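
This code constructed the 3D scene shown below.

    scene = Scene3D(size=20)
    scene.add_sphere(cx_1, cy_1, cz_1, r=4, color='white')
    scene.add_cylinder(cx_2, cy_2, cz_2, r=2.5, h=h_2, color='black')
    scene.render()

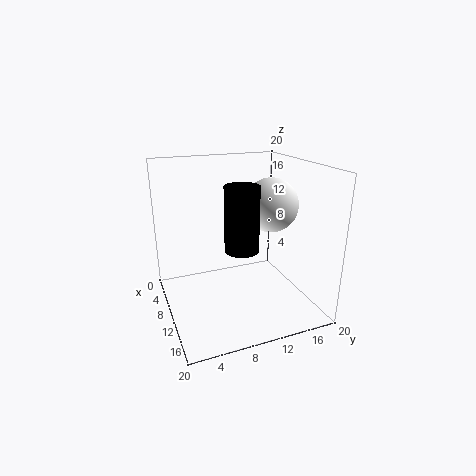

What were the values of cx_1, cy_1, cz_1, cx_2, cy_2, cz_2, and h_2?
cx_1 = 8
cy_1 = 16
cz_1 = 13.5
cx_2 = 9
cy_2 = 11
cz_2 = 7.5
h_2 = 9.5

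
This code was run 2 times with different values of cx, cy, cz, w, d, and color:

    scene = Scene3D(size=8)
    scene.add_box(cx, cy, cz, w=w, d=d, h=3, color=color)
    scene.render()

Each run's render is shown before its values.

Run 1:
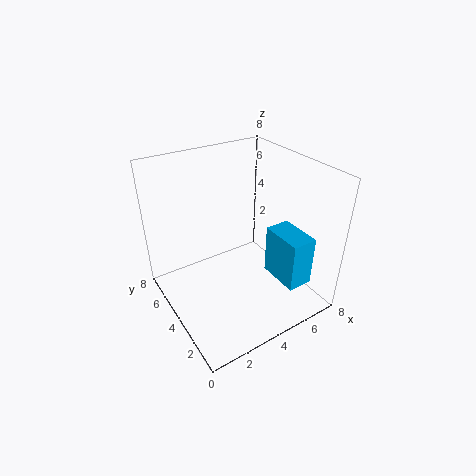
cx = 6; cy = 1.5; cz = 1; w = 1.5; d = 2.5; color = 'deepskyblue'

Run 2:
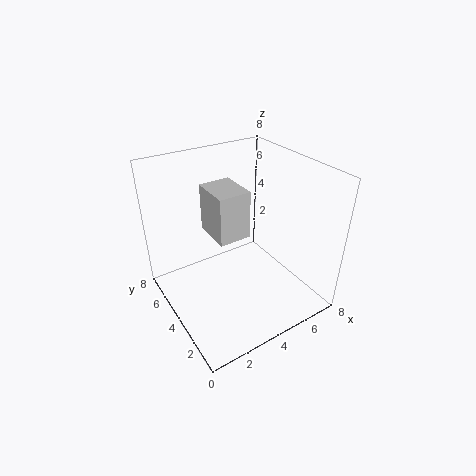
cx = 3.5; cy = 5; cz = 3; w = 2; d = 2.5; color = 'lightgray'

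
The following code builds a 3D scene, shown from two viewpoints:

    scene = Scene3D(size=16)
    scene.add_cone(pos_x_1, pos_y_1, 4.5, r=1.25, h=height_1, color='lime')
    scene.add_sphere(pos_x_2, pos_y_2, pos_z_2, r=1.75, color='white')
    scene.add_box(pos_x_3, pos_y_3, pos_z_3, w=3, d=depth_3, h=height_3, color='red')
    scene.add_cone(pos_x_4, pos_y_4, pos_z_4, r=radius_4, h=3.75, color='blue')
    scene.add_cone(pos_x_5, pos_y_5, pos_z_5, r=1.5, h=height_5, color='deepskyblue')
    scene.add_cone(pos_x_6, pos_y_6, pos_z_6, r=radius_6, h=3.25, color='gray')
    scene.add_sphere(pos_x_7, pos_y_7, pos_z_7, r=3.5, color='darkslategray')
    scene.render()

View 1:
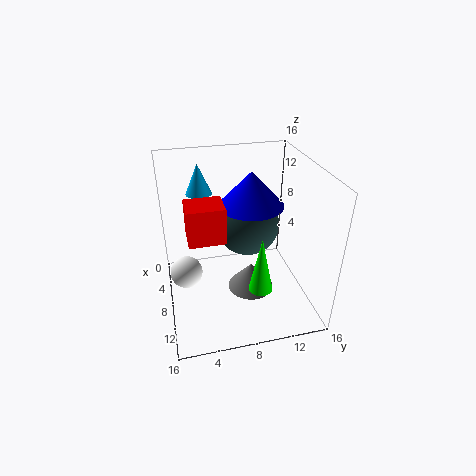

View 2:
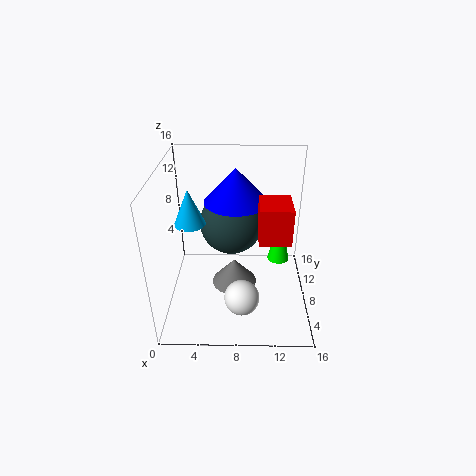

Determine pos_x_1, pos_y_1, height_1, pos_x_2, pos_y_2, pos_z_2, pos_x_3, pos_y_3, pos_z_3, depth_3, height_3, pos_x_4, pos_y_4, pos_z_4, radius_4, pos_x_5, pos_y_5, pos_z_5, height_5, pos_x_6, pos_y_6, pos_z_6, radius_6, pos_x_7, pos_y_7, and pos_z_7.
pos_x_1 = 12.75
pos_y_1 = 9.25
height_1 = 6
pos_x_2 = 8.5
pos_y_2 = 2
pos_z_2 = 4.75
pos_x_3 = 10
pos_y_3 = 2.25
pos_z_3 = 10.75
depth_3 = 3.5
height_3 = 3.5
pos_x_4 = 7.75
pos_y_4 = 9.5
pos_z_4 = 11.75
radius_4 = 3.5
pos_x_5 = 3.5
pos_y_5 = 4.5
pos_z_5 = 11.75
height_5 = 3.5
pos_x_6 = 7.5
pos_y_6 = 9.75
pos_z_6 = 0.5
radius_6 = 2.75
pos_x_7 = 7.25
pos_y_7 = 9.25
pos_z_7 = 9.25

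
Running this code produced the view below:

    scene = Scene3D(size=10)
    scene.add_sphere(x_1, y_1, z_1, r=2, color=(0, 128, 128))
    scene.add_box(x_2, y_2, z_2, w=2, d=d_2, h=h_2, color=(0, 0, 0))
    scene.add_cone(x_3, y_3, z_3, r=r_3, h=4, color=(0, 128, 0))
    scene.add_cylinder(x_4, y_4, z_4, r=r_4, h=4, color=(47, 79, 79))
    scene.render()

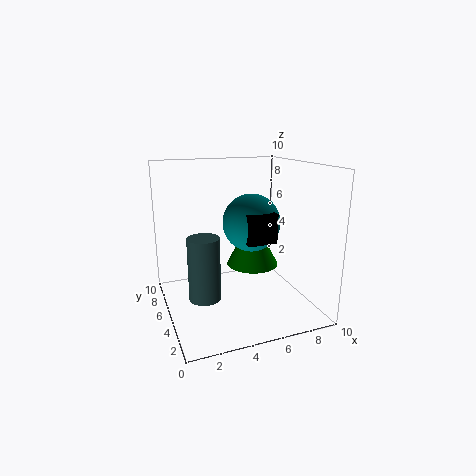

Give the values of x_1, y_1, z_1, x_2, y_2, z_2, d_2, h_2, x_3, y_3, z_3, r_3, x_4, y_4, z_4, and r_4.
x_1 = 6, y_1 = 5, z_1 = 6, x_2 = 5, y_2 = 3, z_2 = 5, d_2 = 2, h_2 = 2, x_3 = 7, y_3 = 7, z_3 = 2, r_3 = 2, x_4 = 2, y_4 = 3, z_4 = 2, r_4 = 1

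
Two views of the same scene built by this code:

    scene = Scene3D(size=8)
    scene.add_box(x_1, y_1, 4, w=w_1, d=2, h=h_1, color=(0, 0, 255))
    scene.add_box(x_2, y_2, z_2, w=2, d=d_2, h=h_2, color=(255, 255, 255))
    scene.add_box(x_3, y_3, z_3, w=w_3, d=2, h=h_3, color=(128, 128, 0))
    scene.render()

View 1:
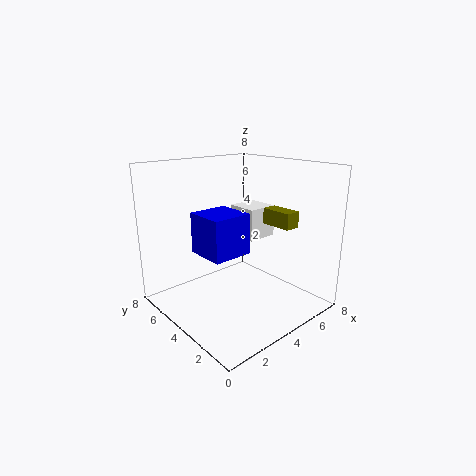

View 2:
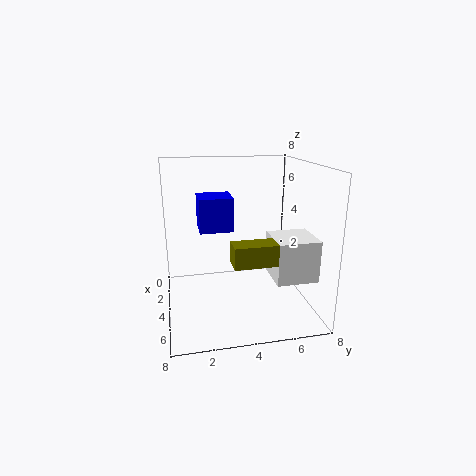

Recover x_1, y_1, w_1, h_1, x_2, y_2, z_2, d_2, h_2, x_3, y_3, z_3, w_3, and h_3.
x_1 = 1
y_1 = 2
w_1 = 2
h_1 = 2
x_2 = 6
y_2 = 5
z_2 = 3
d_2 = 2
h_2 = 2
x_3 = 7
y_3 = 3
z_3 = 4
w_3 = 1
h_3 = 1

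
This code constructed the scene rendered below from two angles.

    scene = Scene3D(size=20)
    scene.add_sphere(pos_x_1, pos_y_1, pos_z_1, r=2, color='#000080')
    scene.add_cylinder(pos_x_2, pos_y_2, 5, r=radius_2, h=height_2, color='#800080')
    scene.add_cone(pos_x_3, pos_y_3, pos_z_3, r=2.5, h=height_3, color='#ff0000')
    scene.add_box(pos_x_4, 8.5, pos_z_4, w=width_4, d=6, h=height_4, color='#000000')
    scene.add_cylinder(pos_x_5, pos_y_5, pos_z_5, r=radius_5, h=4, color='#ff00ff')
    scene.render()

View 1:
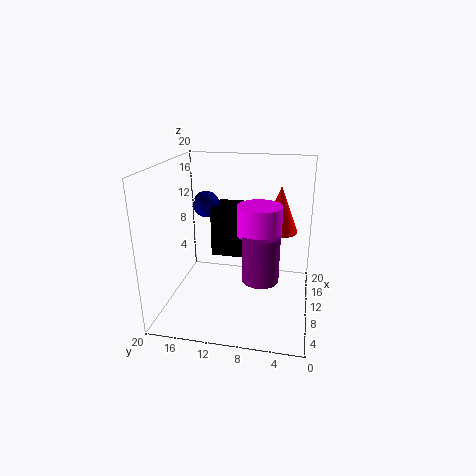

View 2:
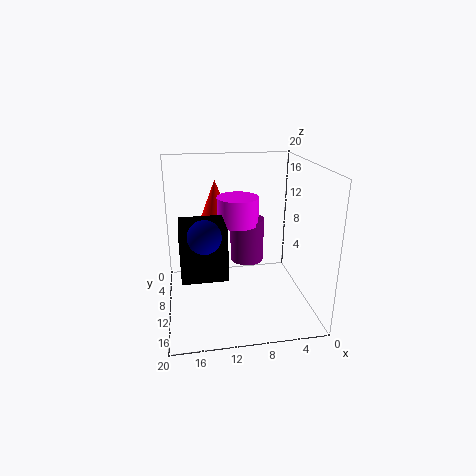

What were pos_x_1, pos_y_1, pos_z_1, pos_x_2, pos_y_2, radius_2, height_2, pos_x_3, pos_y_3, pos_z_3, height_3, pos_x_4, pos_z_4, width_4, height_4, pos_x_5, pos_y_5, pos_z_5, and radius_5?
pos_x_1 = 15; pos_y_1 = 16; pos_z_1 = 13; pos_x_2 = 8; pos_y_2 = 6.5; radius_2 = 2.5; height_2 = 6.5; pos_x_3 = 12.5; pos_y_3 = 4.5; pos_z_3 = 10.5; height_3 = 6.5; pos_x_4 = 12; pos_z_4 = 6; width_4 = 6; height_4 = 7; pos_x_5 = 9.5; pos_y_5 = 7; pos_z_5 = 11; radius_5 = 3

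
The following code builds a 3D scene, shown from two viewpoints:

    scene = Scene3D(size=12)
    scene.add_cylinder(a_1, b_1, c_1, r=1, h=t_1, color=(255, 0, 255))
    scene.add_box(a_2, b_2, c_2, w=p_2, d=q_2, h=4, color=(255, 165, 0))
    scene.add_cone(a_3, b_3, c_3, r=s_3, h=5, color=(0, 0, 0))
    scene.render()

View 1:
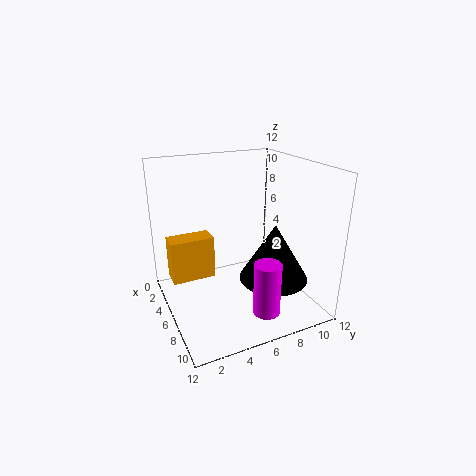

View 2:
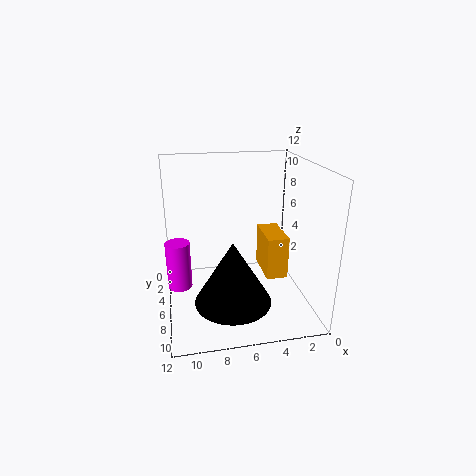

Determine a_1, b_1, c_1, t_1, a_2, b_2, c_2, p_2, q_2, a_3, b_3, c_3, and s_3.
a_1 = 11; b_1 = 6; c_1 = 2; t_1 = 4; a_2 = 1; b_2 = 1; c_2 = 1; p_2 = 2; q_2 = 4; a_3 = 7; b_3 = 9; c_3 = 2; s_3 = 3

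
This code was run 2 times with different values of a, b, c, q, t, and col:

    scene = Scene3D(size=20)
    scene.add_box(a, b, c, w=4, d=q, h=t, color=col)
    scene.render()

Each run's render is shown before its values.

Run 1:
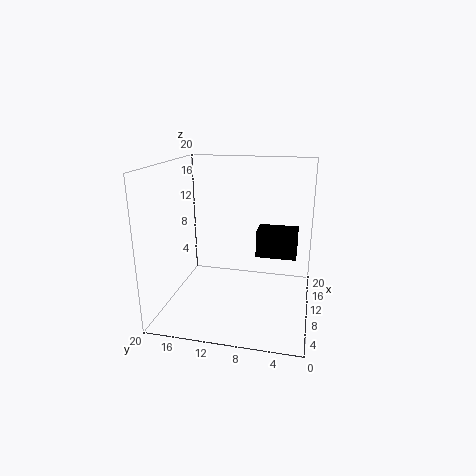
a = 13
b = 2
c = 6
q = 6
t = 4
col = 'black'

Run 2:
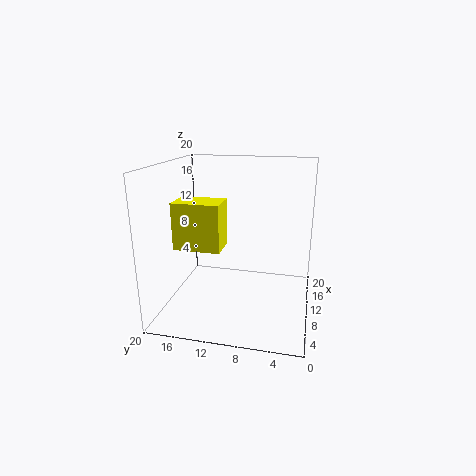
a = 4
b = 11
c = 10
q = 6
t = 6
col = 'yellow'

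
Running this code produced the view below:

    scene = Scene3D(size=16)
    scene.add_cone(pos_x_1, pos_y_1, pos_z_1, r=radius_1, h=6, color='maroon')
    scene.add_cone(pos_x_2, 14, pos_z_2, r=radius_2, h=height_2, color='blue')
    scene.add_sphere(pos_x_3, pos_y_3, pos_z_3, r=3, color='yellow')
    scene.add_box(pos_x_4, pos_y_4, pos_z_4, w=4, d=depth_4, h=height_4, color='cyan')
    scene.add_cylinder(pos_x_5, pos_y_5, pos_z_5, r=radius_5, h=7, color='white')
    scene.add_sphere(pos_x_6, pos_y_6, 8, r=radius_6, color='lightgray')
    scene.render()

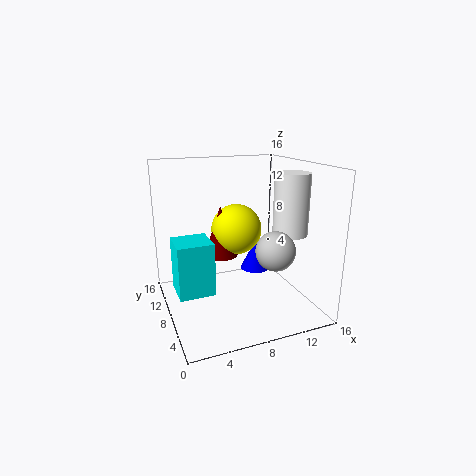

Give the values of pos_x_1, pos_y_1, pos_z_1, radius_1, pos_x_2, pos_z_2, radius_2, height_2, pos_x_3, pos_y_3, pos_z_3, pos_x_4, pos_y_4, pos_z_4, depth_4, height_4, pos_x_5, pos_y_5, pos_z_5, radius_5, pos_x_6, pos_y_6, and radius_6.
pos_x_1 = 7
pos_y_1 = 11
pos_z_1 = 5
radius_1 = 2
pos_x_2 = 13
pos_z_2 = 1
radius_2 = 2
height_2 = 4
pos_x_3 = 9
pos_y_3 = 11
pos_z_3 = 8
pos_x_4 = 1
pos_y_4 = 7
pos_z_4 = 2
depth_4 = 4
height_4 = 6
pos_x_5 = 14
pos_y_5 = 7
pos_z_5 = 8
radius_5 = 2
pos_x_6 = 10
pos_y_6 = 3
radius_6 = 2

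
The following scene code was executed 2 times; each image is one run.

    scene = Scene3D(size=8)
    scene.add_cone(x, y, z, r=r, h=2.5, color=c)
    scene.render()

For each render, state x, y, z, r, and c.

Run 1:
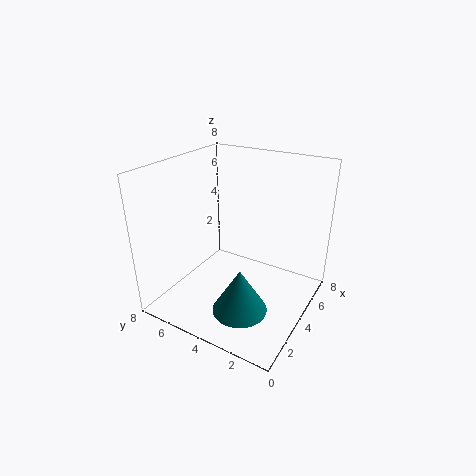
x = 2.5; y = 3; z = 0.5; r = 1.5; c = 'teal'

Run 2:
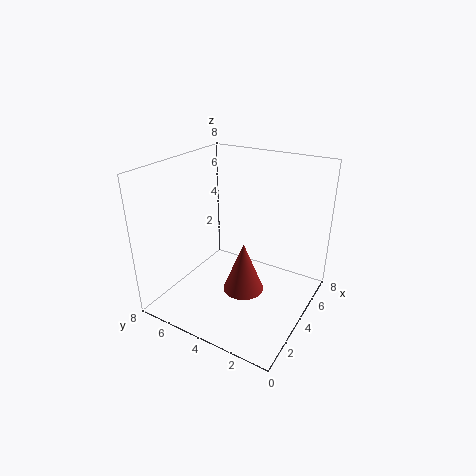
x = 2; y = 2.5; z = 2.5; r = 1; c = 'brown'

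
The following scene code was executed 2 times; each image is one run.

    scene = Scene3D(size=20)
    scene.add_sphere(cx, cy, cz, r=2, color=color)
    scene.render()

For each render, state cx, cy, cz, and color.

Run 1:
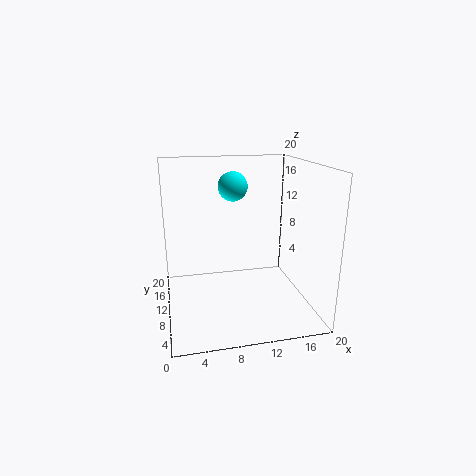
cx = 9.5; cy = 11; cz = 17; color = 'cyan'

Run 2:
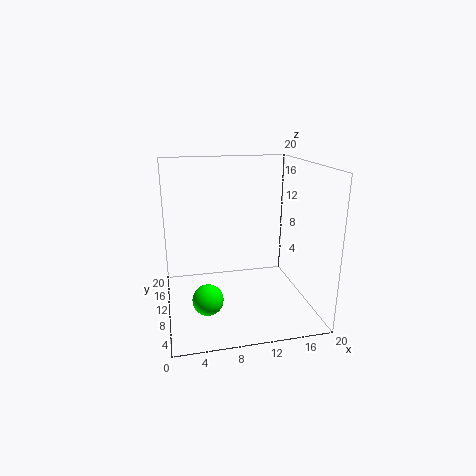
cx = 5; cy = 5.5; cz = 3.5; color = 'lime'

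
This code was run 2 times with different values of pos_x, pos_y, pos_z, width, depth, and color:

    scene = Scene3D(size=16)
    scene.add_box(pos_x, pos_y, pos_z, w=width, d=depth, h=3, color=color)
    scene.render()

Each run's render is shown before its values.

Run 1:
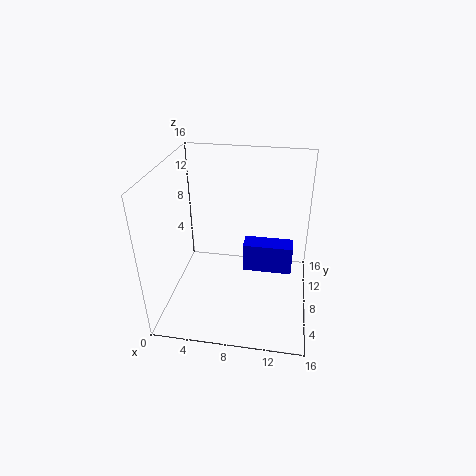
pos_x = 9, pos_y = 5, pos_z = 6, width = 5, depth = 2, color = 'blue'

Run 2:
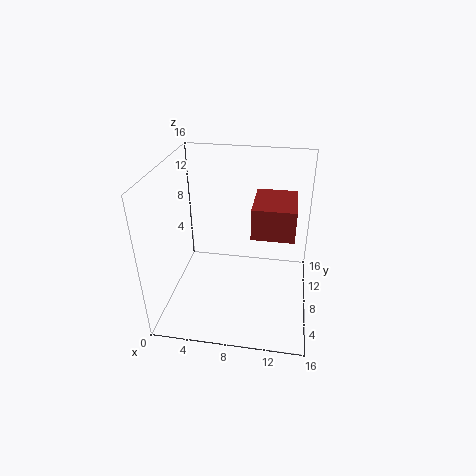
pos_x = 10, pos_y = 3, pos_z = 11, width = 4, depth = 5, color = 'brown'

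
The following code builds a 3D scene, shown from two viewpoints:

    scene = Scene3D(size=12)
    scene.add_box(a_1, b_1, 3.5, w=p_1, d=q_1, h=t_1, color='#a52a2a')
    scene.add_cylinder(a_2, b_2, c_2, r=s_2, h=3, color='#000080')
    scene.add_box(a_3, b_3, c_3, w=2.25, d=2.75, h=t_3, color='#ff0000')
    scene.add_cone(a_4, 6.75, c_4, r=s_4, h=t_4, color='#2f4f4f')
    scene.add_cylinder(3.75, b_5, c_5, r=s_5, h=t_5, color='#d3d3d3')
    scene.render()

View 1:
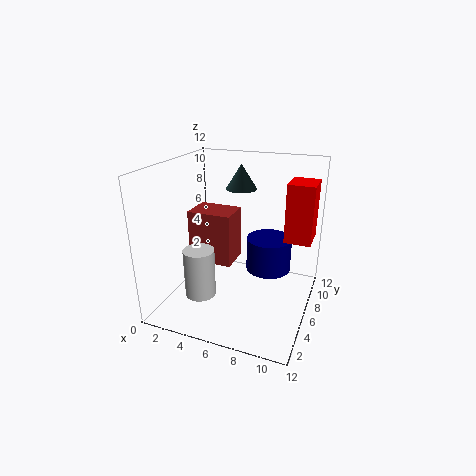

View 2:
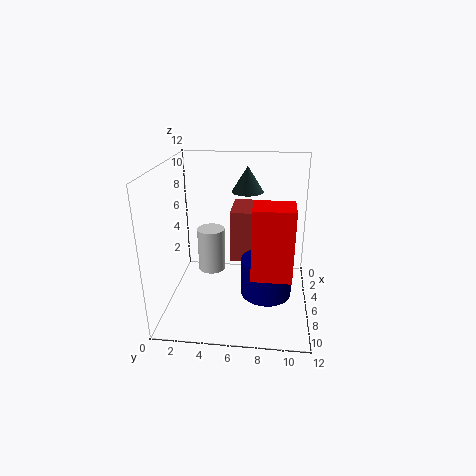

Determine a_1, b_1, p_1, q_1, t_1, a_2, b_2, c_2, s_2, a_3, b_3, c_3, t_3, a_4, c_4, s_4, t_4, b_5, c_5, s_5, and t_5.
a_1 = 1.75, b_1 = 5.25, p_1 = 3.75, q_1 = 2.75, t_1 = 4.5, a_2 = 8, b_2 = 8.5, c_2 = 2.25, s_2 = 2, a_3 = 9.5, b_3 = 7.5, c_3 = 5.5, t_3 = 5, a_4 = 6, c_4 = 10, s_4 = 1.25, t_4 = 2, b_5 = 3.25, c_5 = 1.75, s_5 = 1.25, t_5 = 4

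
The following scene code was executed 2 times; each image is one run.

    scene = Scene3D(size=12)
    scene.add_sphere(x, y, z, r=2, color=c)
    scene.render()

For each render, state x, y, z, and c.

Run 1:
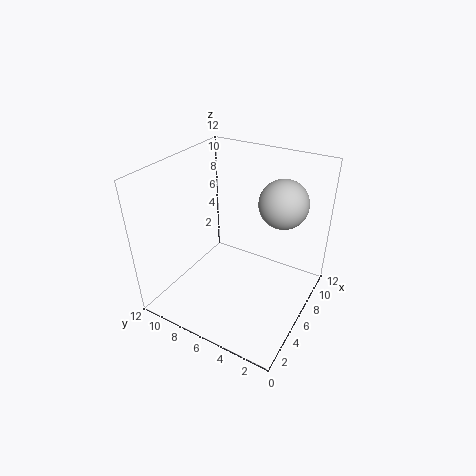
x = 8
y = 3
z = 9
c = 'lightgray'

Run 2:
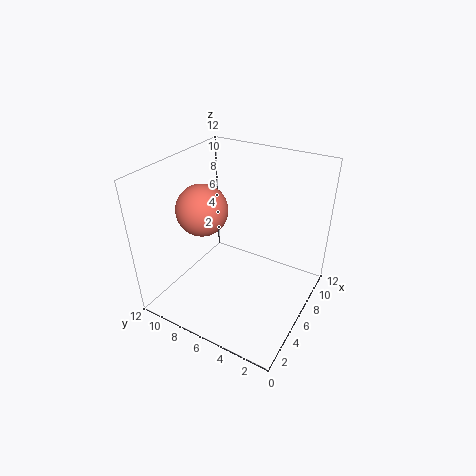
x = 4
y = 8
z = 9
c = 'salmon'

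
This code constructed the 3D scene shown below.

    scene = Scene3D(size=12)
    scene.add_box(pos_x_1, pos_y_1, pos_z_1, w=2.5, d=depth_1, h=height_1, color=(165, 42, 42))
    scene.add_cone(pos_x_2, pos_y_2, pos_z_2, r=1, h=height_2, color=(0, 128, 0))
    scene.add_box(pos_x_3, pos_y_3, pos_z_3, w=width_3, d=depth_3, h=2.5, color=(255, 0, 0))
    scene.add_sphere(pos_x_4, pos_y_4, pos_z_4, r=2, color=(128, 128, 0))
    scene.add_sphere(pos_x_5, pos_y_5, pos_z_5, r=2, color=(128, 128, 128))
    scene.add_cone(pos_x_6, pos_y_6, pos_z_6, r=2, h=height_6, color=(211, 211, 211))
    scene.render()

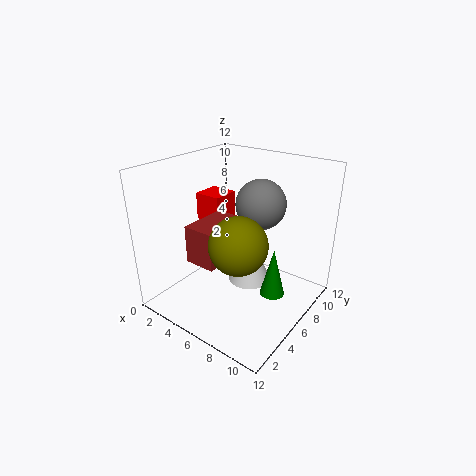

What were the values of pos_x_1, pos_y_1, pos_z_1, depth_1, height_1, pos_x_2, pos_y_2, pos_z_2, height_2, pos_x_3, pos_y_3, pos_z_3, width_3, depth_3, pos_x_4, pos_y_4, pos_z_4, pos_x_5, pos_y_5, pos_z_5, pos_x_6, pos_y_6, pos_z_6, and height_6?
pos_x_1 = 4
pos_y_1 = 2
pos_z_1 = 5
depth_1 = 4
height_1 = 3
pos_x_2 = 9.5
pos_y_2 = 6
pos_z_2 = 2
height_2 = 4
pos_x_3 = 0.5
pos_y_3 = 7
pos_z_3 = 6
width_3 = 2.5
depth_3 = 2.5
pos_x_4 = 9
pos_y_4 = 2
pos_z_4 = 8
pos_x_5 = 7.5
pos_y_5 = 7
pos_z_5 = 9
pos_x_6 = 5.5
pos_y_6 = 8.5
pos_z_6 = 0.5
height_6 = 4.5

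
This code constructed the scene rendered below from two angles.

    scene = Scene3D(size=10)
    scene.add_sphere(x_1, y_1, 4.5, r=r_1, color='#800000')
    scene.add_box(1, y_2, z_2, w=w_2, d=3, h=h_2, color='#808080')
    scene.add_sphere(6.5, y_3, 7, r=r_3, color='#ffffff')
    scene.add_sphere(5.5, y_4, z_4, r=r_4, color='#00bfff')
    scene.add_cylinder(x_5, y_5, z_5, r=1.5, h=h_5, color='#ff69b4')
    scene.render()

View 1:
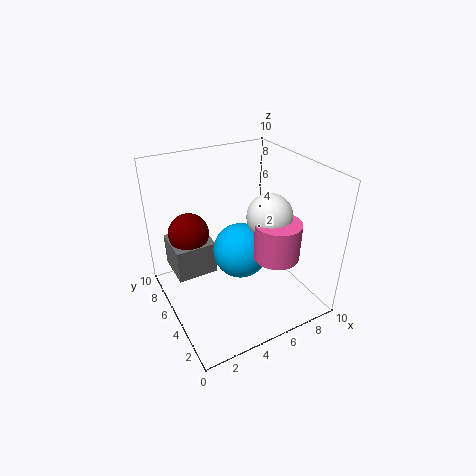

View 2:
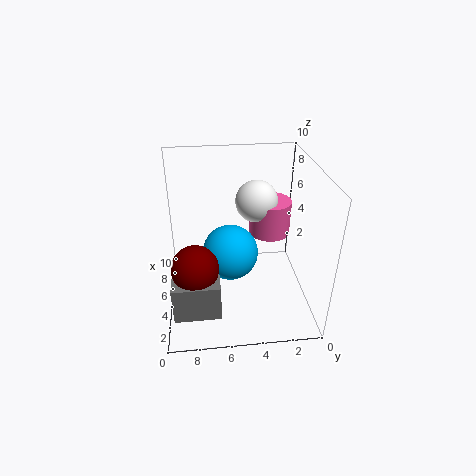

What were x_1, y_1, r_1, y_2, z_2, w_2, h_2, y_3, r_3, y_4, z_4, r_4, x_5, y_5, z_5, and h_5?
x_1 = 2.5, y_1 = 8, r_1 = 1.5, y_2 = 6.5, z_2 = 1.5, w_2 = 3, h_2 = 2.5, y_3 = 3.5, r_3 = 1.5, y_4 = 5.5, z_4 = 3.5, r_4 = 2, x_5 = 6.5, y_5 = 2.5, z_5 = 4.5, h_5 = 2.5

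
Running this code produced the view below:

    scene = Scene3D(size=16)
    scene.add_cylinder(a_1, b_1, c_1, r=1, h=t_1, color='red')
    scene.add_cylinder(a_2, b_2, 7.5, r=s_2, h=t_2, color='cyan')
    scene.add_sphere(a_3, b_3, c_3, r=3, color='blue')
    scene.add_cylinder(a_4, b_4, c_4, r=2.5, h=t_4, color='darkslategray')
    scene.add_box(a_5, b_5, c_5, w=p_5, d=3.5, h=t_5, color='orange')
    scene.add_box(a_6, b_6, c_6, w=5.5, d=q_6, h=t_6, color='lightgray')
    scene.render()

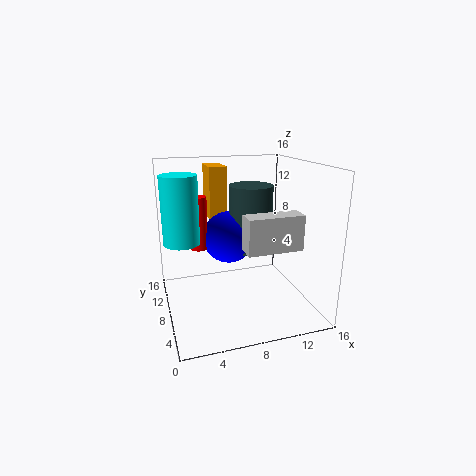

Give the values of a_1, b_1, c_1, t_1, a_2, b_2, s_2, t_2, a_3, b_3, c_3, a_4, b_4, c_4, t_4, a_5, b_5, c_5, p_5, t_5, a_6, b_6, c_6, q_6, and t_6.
a_1 = 4
b_1 = 10
c_1 = 6.5
t_1 = 6
a_2 = 2
b_2 = 9.5
s_2 = 2
t_2 = 7.5
a_3 = 7.5
b_3 = 10
c_3 = 7.5
a_4 = 10
b_4 = 9.5
c_4 = 6
t_4 = 7.5
a_5 = 5.5
b_5 = 10.5
c_5 = 9.5
p_5 = 2
t_5 = 6
a_6 = 7
b_6 = 1.5
c_6 = 8.5
q_6 = 2
t_6 = 3.5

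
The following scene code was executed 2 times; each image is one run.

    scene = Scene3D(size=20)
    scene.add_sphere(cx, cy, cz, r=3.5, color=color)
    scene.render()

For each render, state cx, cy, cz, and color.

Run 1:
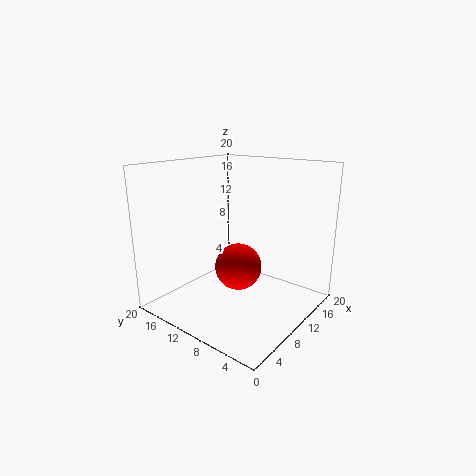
cx = 12
cy = 11.5
cz = 4.5
color = 'red'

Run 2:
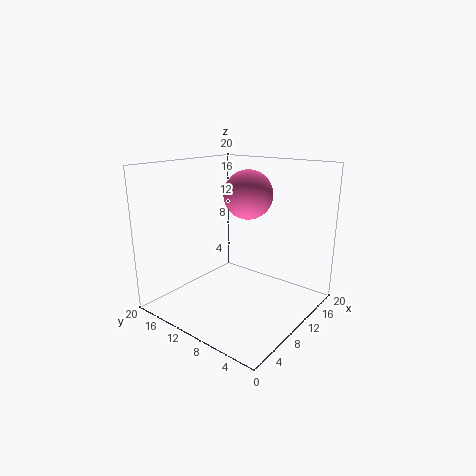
cx = 13
cy = 10.5
cz = 15.5
color = 'hotpink'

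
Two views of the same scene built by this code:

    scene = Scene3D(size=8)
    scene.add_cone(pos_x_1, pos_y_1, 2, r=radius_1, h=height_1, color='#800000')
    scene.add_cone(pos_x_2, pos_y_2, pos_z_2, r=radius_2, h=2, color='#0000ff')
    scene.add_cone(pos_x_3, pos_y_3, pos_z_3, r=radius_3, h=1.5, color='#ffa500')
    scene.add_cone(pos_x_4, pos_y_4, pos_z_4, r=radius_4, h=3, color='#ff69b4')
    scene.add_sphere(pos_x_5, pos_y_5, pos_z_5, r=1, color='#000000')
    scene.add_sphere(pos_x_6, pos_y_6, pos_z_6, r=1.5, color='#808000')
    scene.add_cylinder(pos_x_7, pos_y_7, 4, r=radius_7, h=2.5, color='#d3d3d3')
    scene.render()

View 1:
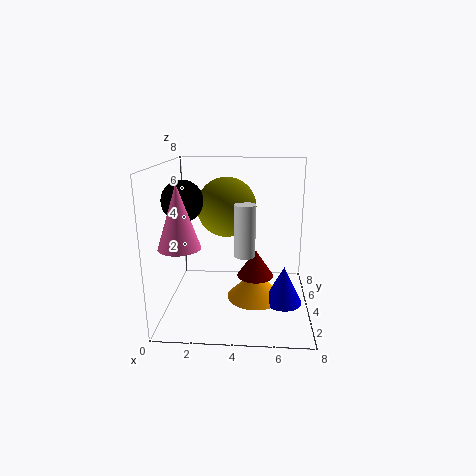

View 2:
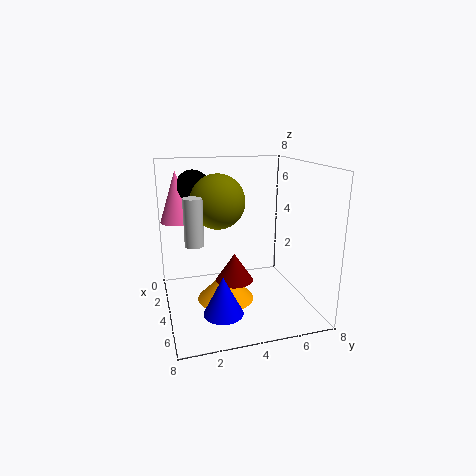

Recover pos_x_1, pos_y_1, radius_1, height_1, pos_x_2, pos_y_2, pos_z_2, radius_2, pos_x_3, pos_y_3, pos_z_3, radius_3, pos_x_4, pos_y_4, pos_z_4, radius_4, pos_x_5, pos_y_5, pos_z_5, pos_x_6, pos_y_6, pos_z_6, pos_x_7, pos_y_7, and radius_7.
pos_x_1 = 5, pos_y_1 = 3.5, radius_1 = 1, height_1 = 1.5, pos_x_2 = 6.5, pos_y_2 = 2.5, pos_z_2 = 1, radius_2 = 1, pos_x_3 = 5, pos_y_3 = 3, pos_z_3 = 1, radius_3 = 1.5, pos_x_4 = 1.5, pos_y_4 = 1, pos_z_4 = 4.5, radius_4 = 1, pos_x_5 = 1.5, pos_y_5 = 2, pos_z_5 = 6.5, pos_x_6 = 3.5, pos_y_6 = 3, pos_z_6 = 6, pos_x_7 = 4.5, pos_y_7 = 1.5, radius_7 = 0.5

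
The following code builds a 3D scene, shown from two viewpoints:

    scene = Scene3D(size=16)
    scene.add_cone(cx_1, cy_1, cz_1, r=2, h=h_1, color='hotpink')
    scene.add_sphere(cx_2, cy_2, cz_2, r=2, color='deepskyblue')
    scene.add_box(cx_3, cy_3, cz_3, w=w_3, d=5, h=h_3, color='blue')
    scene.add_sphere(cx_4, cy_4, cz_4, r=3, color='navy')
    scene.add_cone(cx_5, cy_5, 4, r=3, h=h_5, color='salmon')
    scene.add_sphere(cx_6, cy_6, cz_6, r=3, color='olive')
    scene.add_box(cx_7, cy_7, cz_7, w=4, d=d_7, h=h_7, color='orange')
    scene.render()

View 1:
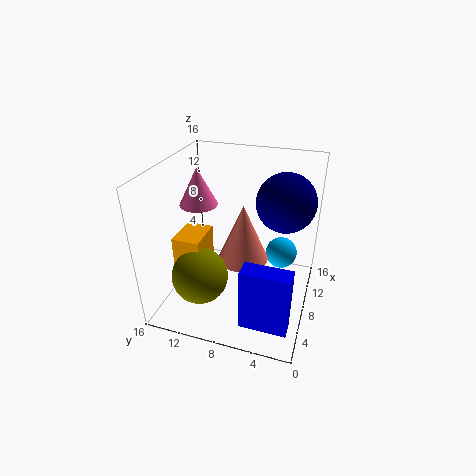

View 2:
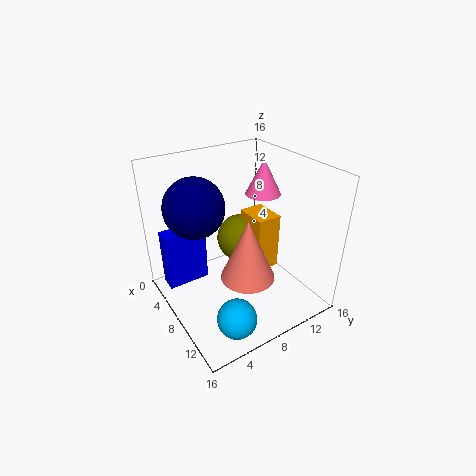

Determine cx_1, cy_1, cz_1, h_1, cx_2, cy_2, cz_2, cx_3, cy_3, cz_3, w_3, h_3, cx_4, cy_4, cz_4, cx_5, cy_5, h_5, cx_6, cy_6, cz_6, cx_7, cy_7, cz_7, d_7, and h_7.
cx_1 = 7, cy_1 = 12, cz_1 = 12, h_1 = 4, cx_2 = 14, cy_2 = 4, cz_2 = 3, cx_3 = 2, cy_3 = 1, cz_3 = 1, w_3 = 2, h_3 = 7, cx_4 = 8, cy_4 = 3, cz_4 = 13, cx_5 = 10, cy_5 = 8, h_5 = 7, cx_6 = 4, cy_6 = 11, cz_6 = 5, cx_7 = 4, cy_7 = 11, cz_7 = 2, d_7 = 3, h_7 = 7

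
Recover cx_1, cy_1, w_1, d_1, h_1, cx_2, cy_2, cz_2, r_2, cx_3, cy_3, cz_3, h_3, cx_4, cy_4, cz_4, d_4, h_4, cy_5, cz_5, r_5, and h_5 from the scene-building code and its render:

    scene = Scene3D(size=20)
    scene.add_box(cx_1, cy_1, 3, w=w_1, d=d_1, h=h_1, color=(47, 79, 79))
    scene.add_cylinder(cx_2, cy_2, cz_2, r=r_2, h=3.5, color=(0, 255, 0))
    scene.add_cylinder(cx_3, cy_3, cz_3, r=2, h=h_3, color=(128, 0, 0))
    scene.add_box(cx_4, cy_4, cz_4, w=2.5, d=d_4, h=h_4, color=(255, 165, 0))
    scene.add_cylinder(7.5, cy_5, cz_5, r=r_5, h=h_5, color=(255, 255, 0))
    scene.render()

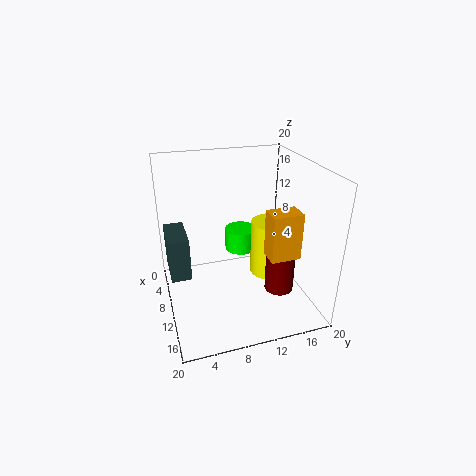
cx_1 = 1.5, cy_1 = 0.5, w_1 = 6.5, d_1 = 3, h_1 = 6.5, cx_2 = 3.5, cy_2 = 12.5, cz_2 = 4.5, r_2 = 2.5, cx_3 = 13.5, cy_3 = 15, cz_3 = 3, h_3 = 9.5, cx_4 = 17, cy_4 = 11, cz_4 = 11.5, d_4 = 3.5, h_4 = 5.5, cy_5 = 16, cz_5 = 2, r_5 = 3, h_5 = 8.5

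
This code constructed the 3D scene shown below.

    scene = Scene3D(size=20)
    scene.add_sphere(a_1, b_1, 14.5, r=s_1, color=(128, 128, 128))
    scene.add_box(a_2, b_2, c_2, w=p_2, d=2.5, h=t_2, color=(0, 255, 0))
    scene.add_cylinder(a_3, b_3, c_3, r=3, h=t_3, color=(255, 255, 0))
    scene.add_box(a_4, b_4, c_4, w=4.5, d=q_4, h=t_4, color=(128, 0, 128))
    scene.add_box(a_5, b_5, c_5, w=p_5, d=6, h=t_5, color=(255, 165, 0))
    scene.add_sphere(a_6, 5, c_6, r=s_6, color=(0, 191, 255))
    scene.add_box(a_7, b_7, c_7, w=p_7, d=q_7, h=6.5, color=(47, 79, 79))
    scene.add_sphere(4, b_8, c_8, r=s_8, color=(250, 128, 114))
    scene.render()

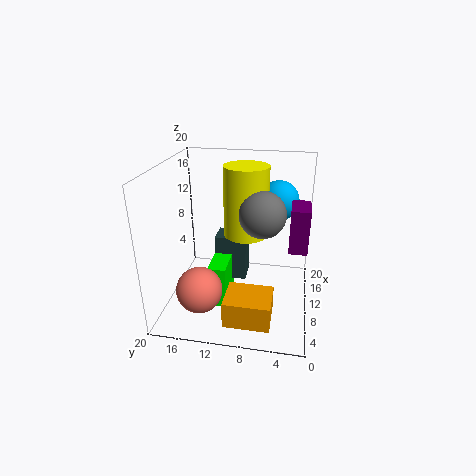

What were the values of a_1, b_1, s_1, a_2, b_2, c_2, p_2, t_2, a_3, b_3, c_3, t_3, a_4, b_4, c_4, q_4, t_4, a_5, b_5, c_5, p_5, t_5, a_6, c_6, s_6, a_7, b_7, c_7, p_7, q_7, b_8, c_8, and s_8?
a_1 = 8, b_1 = 6.5, s_1 = 3, a_2 = 6, b_2 = 11, c_2 = 1, p_2 = 6, t_2 = 6, a_3 = 10.5, b_3 = 9, c_3 = 10.5, t_3 = 9.5, a_4 = 8.5, b_4 = 0.5, c_4 = 9, q_4 = 2.5, t_4 = 6, a_5 = 1.5, b_5 = 4.5, c_5 = 1.5, p_5 = 5, t_5 = 3.5, a_6 = 16.5, c_6 = 13.5, s_6 = 3, a_7 = 10.5, b_7 = 9, c_7 = 3, p_7 = 3.5, q_7 = 4.5, b_8 = 14, c_8 = 5, s_8 = 3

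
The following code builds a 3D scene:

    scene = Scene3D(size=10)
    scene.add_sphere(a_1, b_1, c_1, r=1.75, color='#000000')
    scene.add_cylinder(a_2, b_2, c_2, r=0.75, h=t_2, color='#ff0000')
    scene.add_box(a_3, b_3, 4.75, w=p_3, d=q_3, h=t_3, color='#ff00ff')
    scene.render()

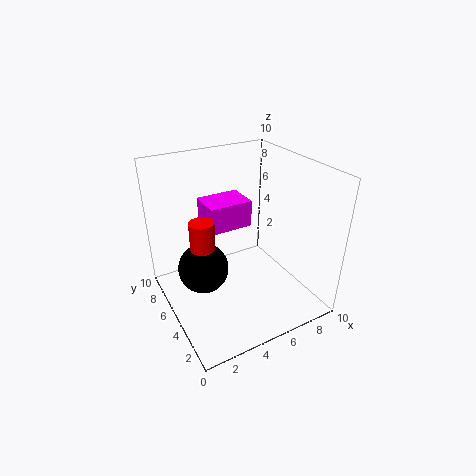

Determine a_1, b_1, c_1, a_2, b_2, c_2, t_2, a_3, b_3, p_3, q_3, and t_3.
a_1 = 2.5, b_1 = 5.5, c_1 = 3, a_2 = 1.75, b_2 = 3.5, c_2 = 6, t_2 = 1.75, a_3 = 3.75, b_3 = 6.5, p_3 = 3.25, q_3 = 2.5, t_3 = 2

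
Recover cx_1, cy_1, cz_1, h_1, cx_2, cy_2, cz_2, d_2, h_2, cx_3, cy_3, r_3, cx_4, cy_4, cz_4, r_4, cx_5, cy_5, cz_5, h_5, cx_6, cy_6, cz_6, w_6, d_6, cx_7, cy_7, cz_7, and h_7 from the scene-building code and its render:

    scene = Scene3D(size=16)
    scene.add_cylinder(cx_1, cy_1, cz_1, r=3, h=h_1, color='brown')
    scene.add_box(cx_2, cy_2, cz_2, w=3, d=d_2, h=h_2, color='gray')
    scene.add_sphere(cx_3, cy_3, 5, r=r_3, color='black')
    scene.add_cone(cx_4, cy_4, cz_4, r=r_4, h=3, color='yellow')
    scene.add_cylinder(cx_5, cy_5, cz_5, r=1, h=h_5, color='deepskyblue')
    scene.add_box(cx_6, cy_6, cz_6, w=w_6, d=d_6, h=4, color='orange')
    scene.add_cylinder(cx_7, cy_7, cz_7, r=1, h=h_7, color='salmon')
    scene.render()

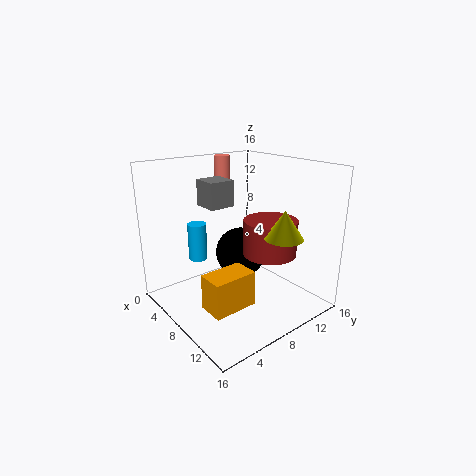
cx_1 = 10, cy_1 = 11, cz_1 = 6, h_1 = 4, cx_2 = 3, cy_2 = 6, cz_2 = 11, d_2 = 3, h_2 = 3, cx_3 = 6, cy_3 = 10, r_3 = 3, cx_4 = 13, cy_4 = 10, cz_4 = 9, r_4 = 2, cx_5 = 6, cy_5 = 4, cz_5 = 6, h_5 = 4, cx_6 = 8, cy_6 = 3, cz_6 = 1, w_6 = 3, d_6 = 5, cx_7 = 1, cy_7 = 11, cz_7 = 10, h_7 = 6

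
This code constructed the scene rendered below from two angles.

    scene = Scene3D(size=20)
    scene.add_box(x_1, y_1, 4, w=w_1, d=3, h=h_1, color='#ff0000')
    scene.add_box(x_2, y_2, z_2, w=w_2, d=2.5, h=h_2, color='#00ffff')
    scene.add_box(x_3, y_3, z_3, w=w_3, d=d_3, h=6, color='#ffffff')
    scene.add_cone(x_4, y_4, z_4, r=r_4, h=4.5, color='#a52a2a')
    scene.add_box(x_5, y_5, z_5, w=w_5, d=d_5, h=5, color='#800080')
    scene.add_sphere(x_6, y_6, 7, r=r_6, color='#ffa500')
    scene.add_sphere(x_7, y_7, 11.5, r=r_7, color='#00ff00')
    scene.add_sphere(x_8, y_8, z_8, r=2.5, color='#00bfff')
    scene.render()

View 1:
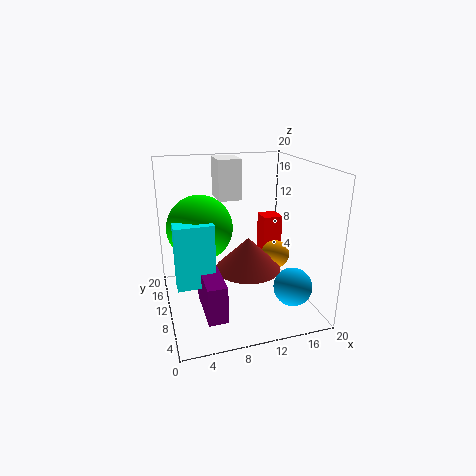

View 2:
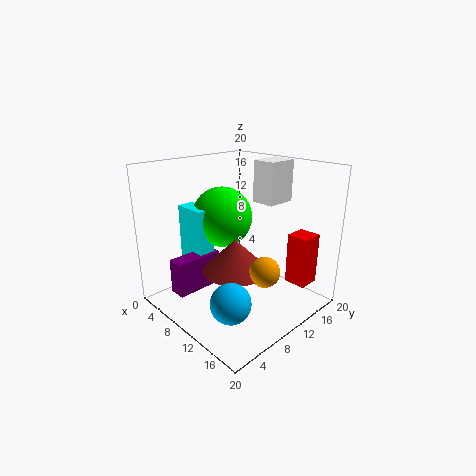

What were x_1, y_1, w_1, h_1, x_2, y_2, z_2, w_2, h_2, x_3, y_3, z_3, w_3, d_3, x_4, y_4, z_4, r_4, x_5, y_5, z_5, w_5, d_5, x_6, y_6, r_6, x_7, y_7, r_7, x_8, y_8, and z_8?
x_1 = 15.5
y_1 = 14
w_1 = 3
h_1 = 7
x_2 = 1
y_2 = 6.5
z_2 = 5
w_2 = 5
h_2 = 8.5
x_3 = 8.5
y_3 = 14.5
z_3 = 14
w_3 = 3.5
d_3 = 4.5
x_4 = 11
y_4 = 8.5
z_4 = 6
r_4 = 4.5
x_5 = 4
y_5 = 2.5
z_5 = 2
w_5 = 2.5
d_5 = 7
x_6 = 15.5
y_6 = 9.5
r_6 = 2
x_7 = 5
y_7 = 11.5
r_7 = 4.5
x_8 = 15.5
y_8 = 3.5
z_8 = 5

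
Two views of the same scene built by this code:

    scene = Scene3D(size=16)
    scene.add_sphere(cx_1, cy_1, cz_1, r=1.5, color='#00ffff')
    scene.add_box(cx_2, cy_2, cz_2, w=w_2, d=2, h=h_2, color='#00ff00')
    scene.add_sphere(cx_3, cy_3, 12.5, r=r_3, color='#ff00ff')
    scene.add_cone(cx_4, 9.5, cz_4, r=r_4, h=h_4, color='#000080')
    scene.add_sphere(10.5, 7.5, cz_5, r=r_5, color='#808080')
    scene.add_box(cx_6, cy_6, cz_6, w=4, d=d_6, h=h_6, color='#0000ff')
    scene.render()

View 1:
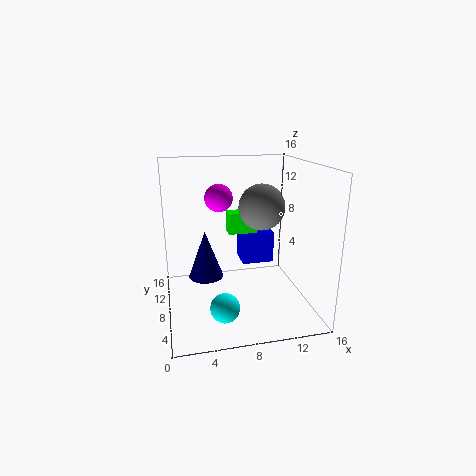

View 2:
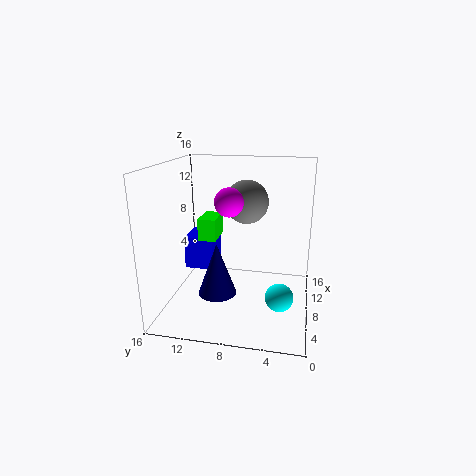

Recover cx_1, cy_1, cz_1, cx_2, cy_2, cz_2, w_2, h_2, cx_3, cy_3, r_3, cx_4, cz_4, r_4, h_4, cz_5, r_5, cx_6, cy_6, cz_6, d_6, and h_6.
cx_1 = 5.5; cy_1 = 3; cz_1 = 2.5; cx_2 = 7.5; cy_2 = 10.5; cz_2 = 7.5; w_2 = 3.5; h_2 = 2.5; cx_3 = 6; cy_3 = 8.5; r_3 = 1.5; cx_4 = 4.5; cz_4 = 3; r_4 = 2; h_4 = 5.5; cz_5 = 11.5; r_5 = 2.5; cx_6 = 9.5; cy_6 = 11.5; cz_6 = 3; d_6 = 3.5; h_6 = 4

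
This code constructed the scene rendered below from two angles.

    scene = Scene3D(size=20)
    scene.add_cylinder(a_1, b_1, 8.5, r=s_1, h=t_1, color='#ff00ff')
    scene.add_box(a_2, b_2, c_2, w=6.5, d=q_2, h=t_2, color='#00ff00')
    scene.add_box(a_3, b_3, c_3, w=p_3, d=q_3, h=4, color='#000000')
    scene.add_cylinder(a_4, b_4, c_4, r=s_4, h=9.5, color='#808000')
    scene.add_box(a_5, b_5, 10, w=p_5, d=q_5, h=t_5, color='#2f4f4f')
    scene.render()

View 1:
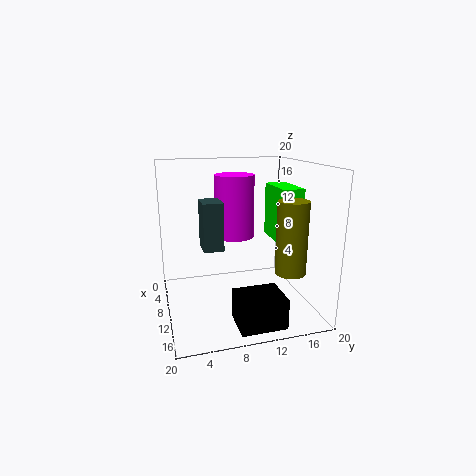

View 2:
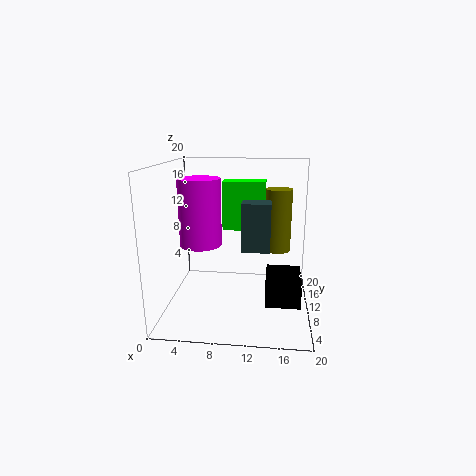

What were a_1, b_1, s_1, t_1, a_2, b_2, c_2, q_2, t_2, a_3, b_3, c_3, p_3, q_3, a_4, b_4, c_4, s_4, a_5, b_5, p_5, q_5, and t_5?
a_1 = 4.5, b_1 = 11, s_1 = 3, t_1 = 9.5, a_2 = 7, b_2 = 15, c_2 = 9.5, q_2 = 3, t_2 = 7.5, a_3 = 14, b_3 = 8, c_3 = 0.5, p_3 = 5, q_3 = 6, a_4 = 15.5, b_4 = 15.5, c_4 = 6.5, s_4 = 2, a_5 = 11, b_5 = 4.5, p_5 = 3.5, q_5 = 2.5, t_5 = 6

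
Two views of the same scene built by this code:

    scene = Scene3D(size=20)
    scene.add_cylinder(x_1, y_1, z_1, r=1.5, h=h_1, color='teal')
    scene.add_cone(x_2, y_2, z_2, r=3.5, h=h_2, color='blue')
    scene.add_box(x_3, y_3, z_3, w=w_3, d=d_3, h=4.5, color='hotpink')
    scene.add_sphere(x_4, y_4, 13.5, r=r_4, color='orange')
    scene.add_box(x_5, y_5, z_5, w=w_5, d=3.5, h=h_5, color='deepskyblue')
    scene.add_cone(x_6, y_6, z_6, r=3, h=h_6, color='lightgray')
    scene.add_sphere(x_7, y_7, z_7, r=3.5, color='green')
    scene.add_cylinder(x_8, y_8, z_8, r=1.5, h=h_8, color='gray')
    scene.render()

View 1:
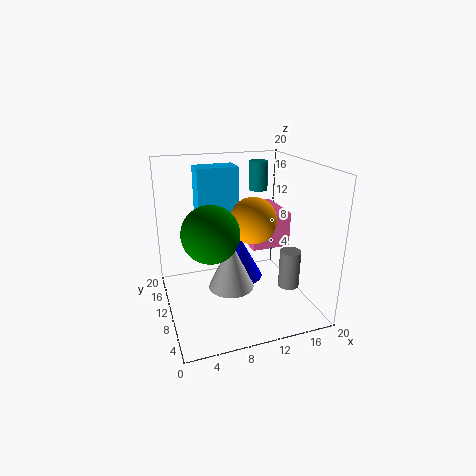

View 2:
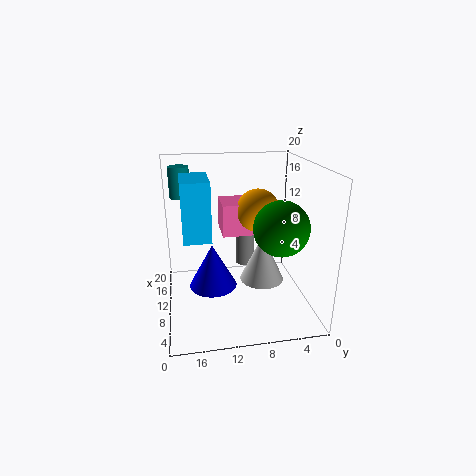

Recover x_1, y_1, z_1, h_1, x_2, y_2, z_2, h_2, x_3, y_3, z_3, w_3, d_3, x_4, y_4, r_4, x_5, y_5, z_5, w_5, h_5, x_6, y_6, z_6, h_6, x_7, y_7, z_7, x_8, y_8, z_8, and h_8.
x_1 = 16
y_1 = 17.5
z_1 = 14.5
h_1 = 4.5
x_2 = 11.5
y_2 = 13.5
z_2 = 2
h_2 = 6.5
x_3 = 10.5
y_3 = 5.5
z_3 = 10
w_3 = 5
d_3 = 6.5
x_4 = 11
y_4 = 7
r_4 = 3
x_5 = 5.5
y_5 = 14
z_5 = 11.5
w_5 = 6
h_5 = 7.5
x_6 = 8
y_6 = 7
z_6 = 4.5
h_6 = 6.5
x_7 = 5
y_7 = 5.5
z_7 = 13
x_8 = 17
y_8 = 7.5
z_8 = 2.5
h_8 = 5.5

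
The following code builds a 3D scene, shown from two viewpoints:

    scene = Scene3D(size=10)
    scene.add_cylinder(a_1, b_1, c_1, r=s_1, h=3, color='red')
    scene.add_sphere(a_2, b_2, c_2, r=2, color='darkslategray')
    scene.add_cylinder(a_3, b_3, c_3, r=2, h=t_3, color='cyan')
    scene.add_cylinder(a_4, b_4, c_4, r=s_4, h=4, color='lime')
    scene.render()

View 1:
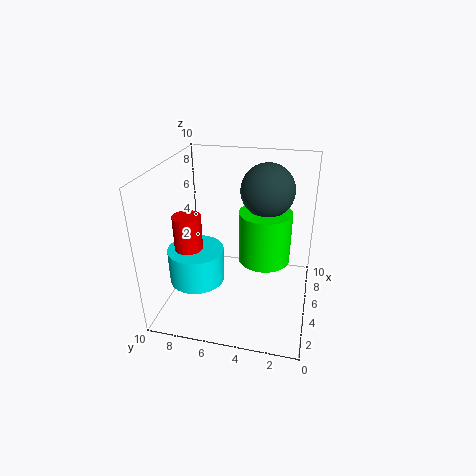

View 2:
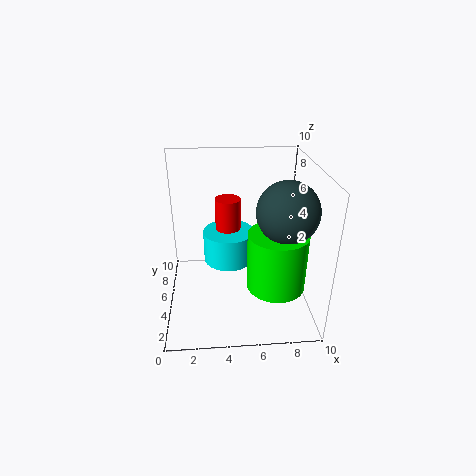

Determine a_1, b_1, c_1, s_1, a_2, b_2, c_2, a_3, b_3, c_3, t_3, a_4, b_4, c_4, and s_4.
a_1 = 4.5, b_1 = 8.5, c_1 = 3.5, s_1 = 1, a_2 = 8, b_2 = 3.5, c_2 = 7.5, a_3 = 4.5, b_3 = 8, c_3 = 1.5, t_3 = 2.5, a_4 = 7.5, b_4 = 3.5, c_4 = 2, s_4 = 2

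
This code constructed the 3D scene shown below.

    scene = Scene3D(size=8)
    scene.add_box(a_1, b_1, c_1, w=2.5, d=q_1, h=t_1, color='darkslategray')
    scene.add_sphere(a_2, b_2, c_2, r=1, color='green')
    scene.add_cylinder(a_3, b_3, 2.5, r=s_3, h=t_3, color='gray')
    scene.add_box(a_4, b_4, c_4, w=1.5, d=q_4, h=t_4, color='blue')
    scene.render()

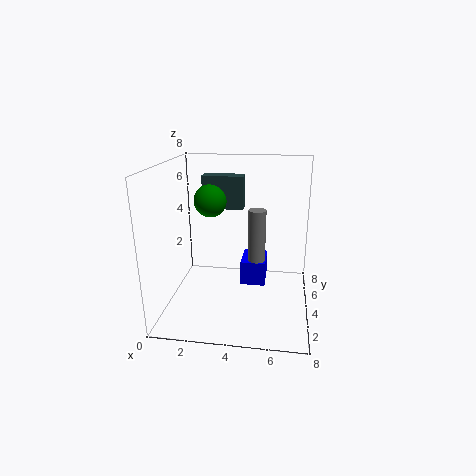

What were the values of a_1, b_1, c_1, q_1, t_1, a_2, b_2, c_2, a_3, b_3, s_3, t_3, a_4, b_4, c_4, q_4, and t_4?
a_1 = 1.5; b_1 = 6; c_1 = 5; q_1 = 1; t_1 = 2; a_2 = 2; b_2 = 6; c_2 = 5.5; a_3 = 5; b_3 = 4.5; s_3 = 0.5; t_3 = 3; a_4 = 4; b_4 = 5; c_4 = 0.5; q_4 = 2; t_4 = 1.5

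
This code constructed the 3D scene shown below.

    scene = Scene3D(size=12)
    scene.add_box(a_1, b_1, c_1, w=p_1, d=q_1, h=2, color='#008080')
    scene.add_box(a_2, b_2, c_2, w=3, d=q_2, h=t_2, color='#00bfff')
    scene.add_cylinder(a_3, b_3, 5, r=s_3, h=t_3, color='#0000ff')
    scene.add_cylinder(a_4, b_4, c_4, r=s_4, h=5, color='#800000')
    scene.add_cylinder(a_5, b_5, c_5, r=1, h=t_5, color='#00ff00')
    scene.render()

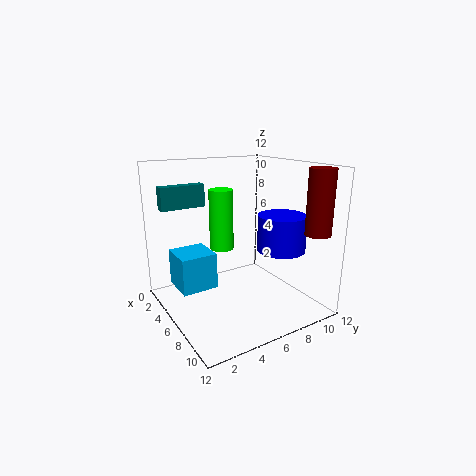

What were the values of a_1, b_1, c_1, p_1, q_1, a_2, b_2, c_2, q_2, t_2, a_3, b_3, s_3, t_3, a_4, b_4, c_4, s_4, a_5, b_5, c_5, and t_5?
a_1 = 1
b_1 = 1
c_1 = 8
p_1 = 1
q_1 = 4
a_2 = 3
b_2 = 1
c_2 = 2
q_2 = 3
t_2 = 3
a_3 = 8
b_3 = 9
s_3 = 2
t_3 = 3
a_4 = 11
b_4 = 10
c_4 = 7
s_4 = 1
a_5 = 5
b_5 = 5
c_5 = 5
t_5 = 5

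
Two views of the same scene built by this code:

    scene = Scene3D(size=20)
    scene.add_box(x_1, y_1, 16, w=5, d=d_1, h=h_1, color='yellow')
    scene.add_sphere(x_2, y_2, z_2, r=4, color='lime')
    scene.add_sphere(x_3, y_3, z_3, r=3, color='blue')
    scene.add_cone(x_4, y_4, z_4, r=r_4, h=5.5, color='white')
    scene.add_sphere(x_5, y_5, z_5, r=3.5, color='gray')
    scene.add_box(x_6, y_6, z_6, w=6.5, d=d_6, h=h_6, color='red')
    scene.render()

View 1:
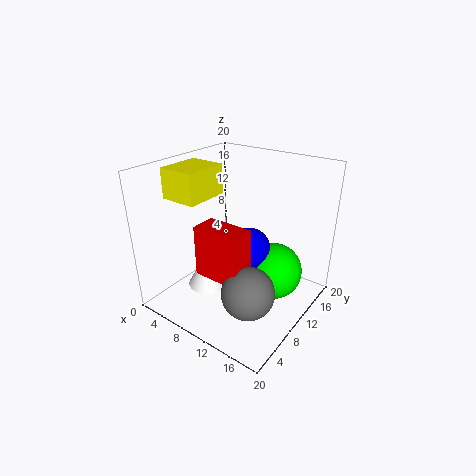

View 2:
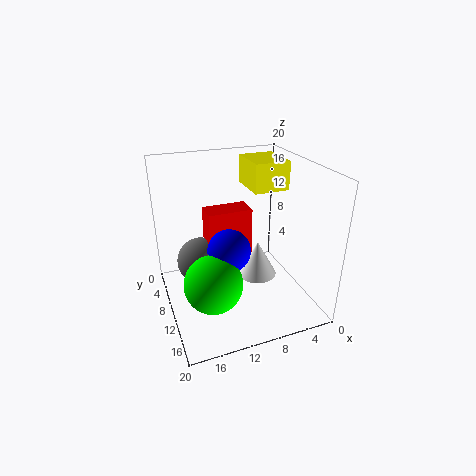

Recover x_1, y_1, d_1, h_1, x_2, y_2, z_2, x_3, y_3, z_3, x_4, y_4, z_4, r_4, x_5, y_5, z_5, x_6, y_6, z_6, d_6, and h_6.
x_1 = 2.5, y_1 = 4, d_1 = 6, h_1 = 4, x_2 = 14.5, y_2 = 12.5, z_2 = 5, x_3 = 11.5, y_3 = 10.5, z_3 = 8.5, x_4 = 6, y_4 = 8, z_4 = 2, r_4 = 3, x_5 = 14.5, y_5 = 6, z_5 = 5, x_6 = 7, y_6 = 4.5, z_6 = 6, d_6 = 3.5, h_6 = 7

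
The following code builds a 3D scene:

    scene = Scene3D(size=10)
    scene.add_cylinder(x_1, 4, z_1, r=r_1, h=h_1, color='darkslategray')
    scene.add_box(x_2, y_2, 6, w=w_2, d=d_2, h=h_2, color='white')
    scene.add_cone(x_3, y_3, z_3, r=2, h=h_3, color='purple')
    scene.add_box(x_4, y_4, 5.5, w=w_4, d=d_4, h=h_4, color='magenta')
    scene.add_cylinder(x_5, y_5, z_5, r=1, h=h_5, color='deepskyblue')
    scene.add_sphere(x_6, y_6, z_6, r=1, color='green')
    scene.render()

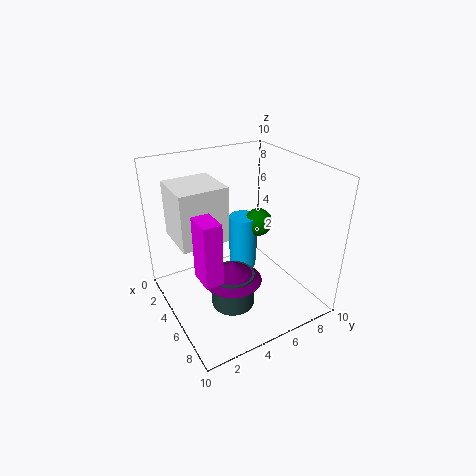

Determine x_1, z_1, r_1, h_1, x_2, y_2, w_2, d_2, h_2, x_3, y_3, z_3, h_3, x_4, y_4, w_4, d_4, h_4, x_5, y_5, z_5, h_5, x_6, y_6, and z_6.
x_1 = 6, z_1 = 0.5, r_1 = 1.5, h_1 = 2.5, x_2 = 3.5, y_2 = 0.5, w_2 = 3, d_2 = 3, h_2 = 3.5, x_3 = 6, y_3 = 4, z_3 = 2.5, h_3 = 1.5, x_4 = 8, y_4 = 0.5, w_4 = 1.5, d_4 = 1, h_4 = 3.5, x_5 = 4, y_5 = 6, z_5 = 2, h_5 = 4, x_6 = 4.5, y_6 = 7, z_6 = 5.5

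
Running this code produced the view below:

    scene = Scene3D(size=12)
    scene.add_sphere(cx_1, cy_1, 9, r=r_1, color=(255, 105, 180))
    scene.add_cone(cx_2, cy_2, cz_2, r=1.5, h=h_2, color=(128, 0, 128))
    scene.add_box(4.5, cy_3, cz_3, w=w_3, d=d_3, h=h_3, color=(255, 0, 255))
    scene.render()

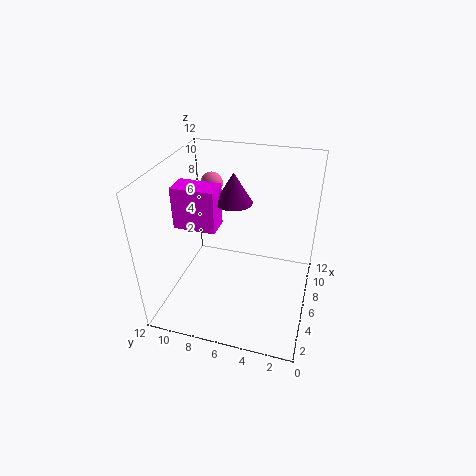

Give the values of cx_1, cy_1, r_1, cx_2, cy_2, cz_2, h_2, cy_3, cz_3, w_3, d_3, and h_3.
cx_1 = 9.5; cy_1 = 9.5; r_1 = 1; cx_2 = 6.5; cy_2 = 6.5; cz_2 = 9; h_2 = 2.5; cy_3 = 7.5; cz_3 = 7; w_3 = 2; d_3 = 3.5; h_3 = 3.5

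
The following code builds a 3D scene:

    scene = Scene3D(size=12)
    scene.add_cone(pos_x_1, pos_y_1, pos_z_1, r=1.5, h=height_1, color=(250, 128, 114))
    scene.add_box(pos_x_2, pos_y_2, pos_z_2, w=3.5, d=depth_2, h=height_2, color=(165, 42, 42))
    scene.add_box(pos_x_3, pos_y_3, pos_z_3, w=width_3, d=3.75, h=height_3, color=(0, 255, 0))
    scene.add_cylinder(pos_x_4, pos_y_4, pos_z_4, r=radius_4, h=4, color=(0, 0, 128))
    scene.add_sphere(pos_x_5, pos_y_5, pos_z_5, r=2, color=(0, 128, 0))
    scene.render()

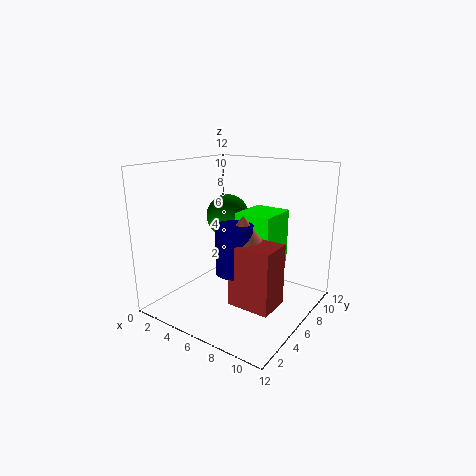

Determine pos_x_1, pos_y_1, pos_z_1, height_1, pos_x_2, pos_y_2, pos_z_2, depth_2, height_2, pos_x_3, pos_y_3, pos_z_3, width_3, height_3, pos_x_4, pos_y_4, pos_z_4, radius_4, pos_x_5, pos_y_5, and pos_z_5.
pos_x_1 = 7
pos_y_1 = 5.25
pos_z_1 = 6.25
height_1 = 2
pos_x_2 = 6.75
pos_y_2 = 3.5
pos_z_2 = 1.25
depth_2 = 2.75
height_2 = 5
pos_x_3 = 5
pos_y_3 = 7
pos_z_3 = 2.75
width_3 = 3.25
height_3 = 5
pos_x_4 = 6.5
pos_y_4 = 4.75
pos_z_4 = 3.5
radius_4 = 1.5
pos_x_5 = 2.75
pos_y_5 = 9
pos_z_5 = 6.75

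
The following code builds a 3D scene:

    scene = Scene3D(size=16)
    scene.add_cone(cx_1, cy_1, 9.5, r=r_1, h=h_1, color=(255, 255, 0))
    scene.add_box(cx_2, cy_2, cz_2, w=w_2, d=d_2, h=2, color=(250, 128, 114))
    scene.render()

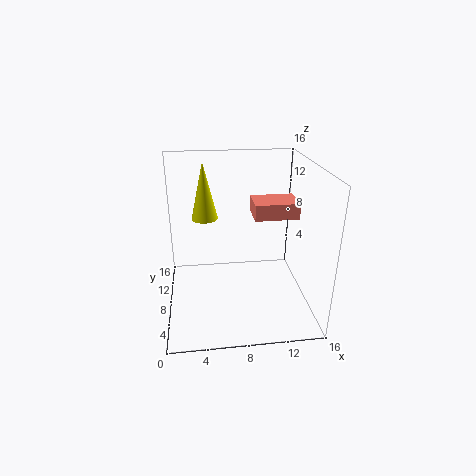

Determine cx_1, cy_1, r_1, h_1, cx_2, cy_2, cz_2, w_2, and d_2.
cx_1 = 4.5
cy_1 = 10.5
r_1 = 1.5
h_1 = 6.5
cx_2 = 10.5
cy_2 = 11
cz_2 = 8.5
w_2 = 5.5
d_2 = 4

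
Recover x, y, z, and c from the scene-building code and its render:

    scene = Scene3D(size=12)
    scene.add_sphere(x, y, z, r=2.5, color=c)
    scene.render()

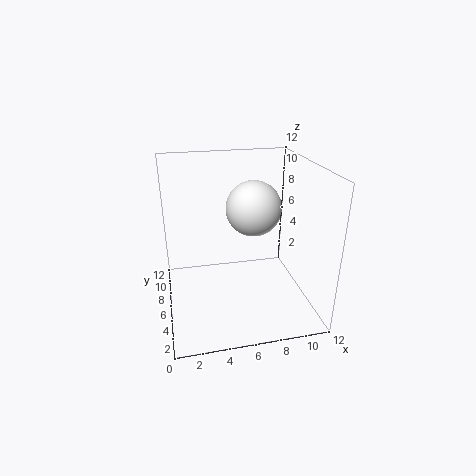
x = 8
y = 8.5
z = 7.5
c = 'white'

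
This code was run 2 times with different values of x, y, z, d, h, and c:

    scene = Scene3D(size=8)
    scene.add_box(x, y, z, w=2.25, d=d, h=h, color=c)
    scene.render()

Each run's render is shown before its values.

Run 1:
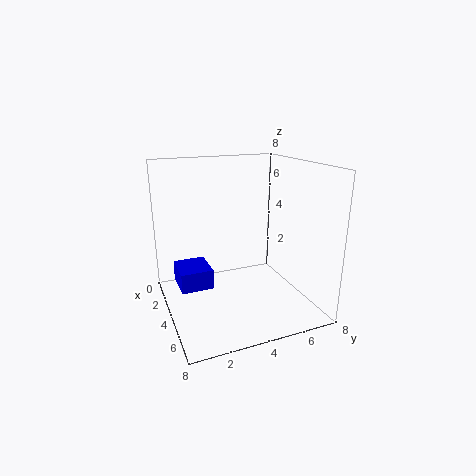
x = 0.25
y = 1
z = 0.25
d = 2
h = 1.25
c = 'blue'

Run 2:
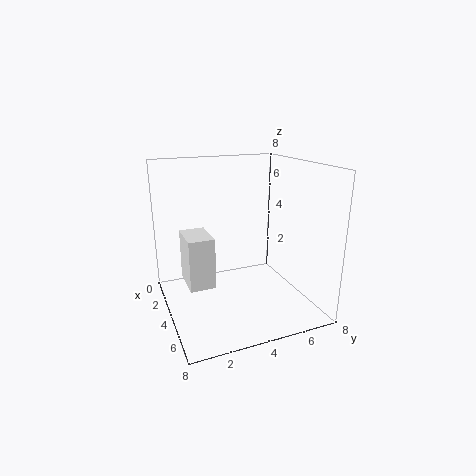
x = 1.5
y = 1.25
z = 1
d = 1.5
h = 3
c = 'white'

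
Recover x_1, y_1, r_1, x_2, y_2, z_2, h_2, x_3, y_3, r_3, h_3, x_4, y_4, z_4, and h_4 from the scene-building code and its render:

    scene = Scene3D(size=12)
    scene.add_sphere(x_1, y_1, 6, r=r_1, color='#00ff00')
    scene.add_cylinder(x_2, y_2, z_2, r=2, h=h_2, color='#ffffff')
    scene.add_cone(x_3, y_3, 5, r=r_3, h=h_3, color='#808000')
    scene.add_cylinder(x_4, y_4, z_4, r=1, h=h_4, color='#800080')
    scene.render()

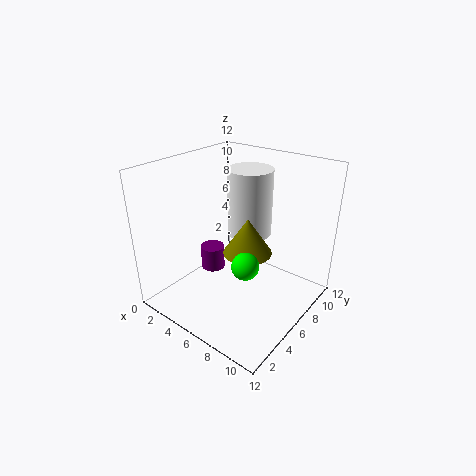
x_1 = 9; y_1 = 3; r_1 = 1; x_2 = 5; y_2 = 9; z_2 = 5; h_2 = 6; x_3 = 7; y_3 = 6; r_3 = 2; h_3 = 3; x_4 = 4; y_4 = 5; z_4 = 3; h_4 = 2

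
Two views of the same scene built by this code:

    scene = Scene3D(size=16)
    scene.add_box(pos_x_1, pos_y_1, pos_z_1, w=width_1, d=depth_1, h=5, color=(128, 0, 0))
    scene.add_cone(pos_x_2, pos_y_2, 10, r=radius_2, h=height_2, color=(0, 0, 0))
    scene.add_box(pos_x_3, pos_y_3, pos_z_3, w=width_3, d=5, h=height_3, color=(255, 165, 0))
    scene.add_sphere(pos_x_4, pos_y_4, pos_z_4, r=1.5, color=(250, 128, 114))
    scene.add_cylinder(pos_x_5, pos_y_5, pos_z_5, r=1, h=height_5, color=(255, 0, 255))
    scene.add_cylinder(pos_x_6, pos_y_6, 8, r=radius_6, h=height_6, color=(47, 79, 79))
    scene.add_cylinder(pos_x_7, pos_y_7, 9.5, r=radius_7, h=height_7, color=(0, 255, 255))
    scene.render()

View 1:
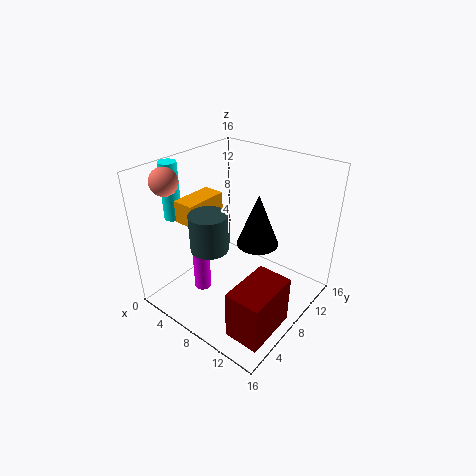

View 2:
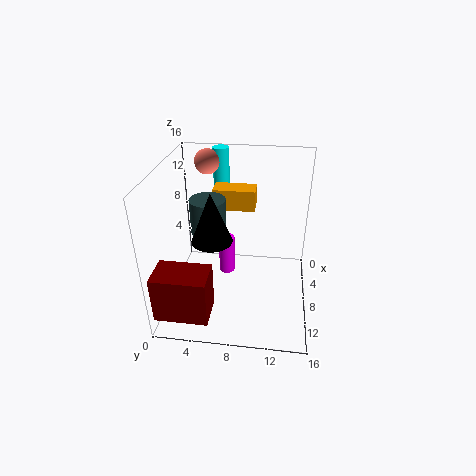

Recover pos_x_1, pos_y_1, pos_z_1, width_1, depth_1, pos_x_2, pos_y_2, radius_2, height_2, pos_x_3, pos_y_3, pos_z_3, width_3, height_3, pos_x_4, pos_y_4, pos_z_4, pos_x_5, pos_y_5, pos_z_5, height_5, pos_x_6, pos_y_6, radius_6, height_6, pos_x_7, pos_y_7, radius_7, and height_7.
pos_x_1 = 12.5, pos_y_1 = 0.5, pos_z_1 = 2.5, width_1 = 3.5, depth_1 = 5.5, pos_x_2 = 12, pos_y_2 = 6, radius_2 = 2, height_2 = 5, pos_x_3 = 2, pos_y_3 = 4.5, pos_z_3 = 9.5, width_3 = 2.5, height_3 = 2.5, pos_x_4 = 2, pos_y_4 = 3.5, pos_z_4 = 14.5, pos_x_5 = 4, pos_y_5 = 6, pos_z_5 = 0.5, height_5 = 5, pos_x_6 = 7, pos_y_6 = 4.5, radius_6 = 2, height_6 = 4, pos_x_7 = 1, pos_y_7 = 5, radius_7 = 1, height_7 = 6.5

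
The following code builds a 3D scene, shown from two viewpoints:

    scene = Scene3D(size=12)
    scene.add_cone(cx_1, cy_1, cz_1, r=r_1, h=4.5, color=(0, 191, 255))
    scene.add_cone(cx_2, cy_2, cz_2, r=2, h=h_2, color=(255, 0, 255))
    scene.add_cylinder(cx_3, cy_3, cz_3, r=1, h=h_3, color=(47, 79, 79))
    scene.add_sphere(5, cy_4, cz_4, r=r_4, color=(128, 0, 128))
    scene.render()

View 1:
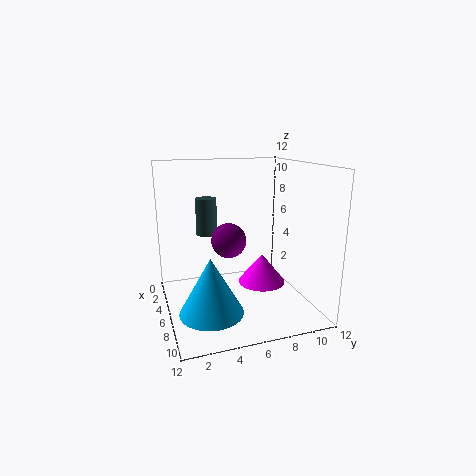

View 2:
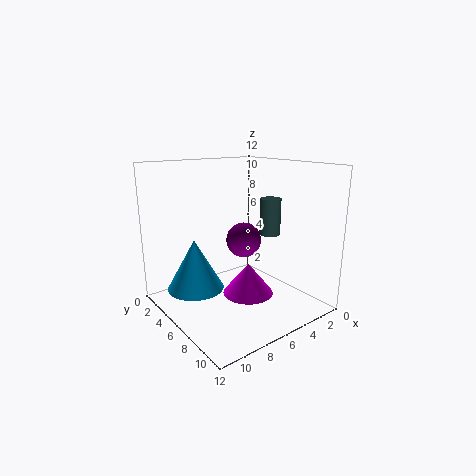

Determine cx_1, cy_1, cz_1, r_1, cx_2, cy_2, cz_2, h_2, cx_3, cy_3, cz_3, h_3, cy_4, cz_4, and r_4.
cx_1 = 8.5
cy_1 = 3
cz_1 = 1
r_1 = 2.5
cx_2 = 6.5
cy_2 = 8
cz_2 = 2
h_2 = 2.5
cx_3 = 1
cy_3 = 4.5
cz_3 = 5
h_3 = 3.5
cy_4 = 5.5
cz_4 = 5.5
r_4 = 1.5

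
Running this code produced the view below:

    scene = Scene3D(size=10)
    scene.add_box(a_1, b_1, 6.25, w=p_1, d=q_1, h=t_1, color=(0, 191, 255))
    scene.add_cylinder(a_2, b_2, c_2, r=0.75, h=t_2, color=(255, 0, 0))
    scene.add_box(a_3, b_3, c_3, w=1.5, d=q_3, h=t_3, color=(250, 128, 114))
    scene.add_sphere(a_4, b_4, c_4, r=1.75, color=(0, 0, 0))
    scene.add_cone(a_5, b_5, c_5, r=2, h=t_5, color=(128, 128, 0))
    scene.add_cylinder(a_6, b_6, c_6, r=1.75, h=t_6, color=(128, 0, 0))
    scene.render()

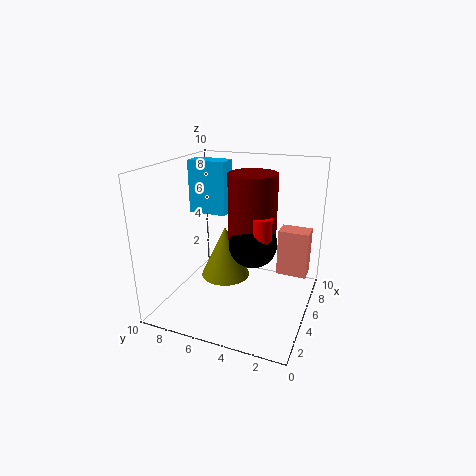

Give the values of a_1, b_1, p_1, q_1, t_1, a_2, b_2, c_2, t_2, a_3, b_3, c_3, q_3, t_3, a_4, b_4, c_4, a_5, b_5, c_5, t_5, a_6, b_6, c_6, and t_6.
a_1 = 5.5; b_1 = 6.25; p_1 = 1.5; q_1 = 2.75; t_1 = 3.75; a_2 = 5.5; b_2 = 3.5; c_2 = 3.75; t_2 = 2.75; a_3 = 7.25; b_3 = 0.5; c_3 = 1.5; q_3 = 2.25; t_3 = 3.5; a_4 = 6; b_4 = 4.25; c_4 = 4.25; a_5 = 7.75; b_5 = 7.25; c_5 = 0.25; t_5 = 4.25; a_6 = 6.5; b_6 = 4.5; c_6 = 4.5; t_6 = 4.75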